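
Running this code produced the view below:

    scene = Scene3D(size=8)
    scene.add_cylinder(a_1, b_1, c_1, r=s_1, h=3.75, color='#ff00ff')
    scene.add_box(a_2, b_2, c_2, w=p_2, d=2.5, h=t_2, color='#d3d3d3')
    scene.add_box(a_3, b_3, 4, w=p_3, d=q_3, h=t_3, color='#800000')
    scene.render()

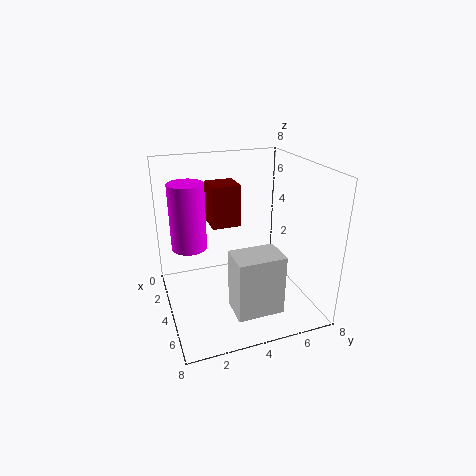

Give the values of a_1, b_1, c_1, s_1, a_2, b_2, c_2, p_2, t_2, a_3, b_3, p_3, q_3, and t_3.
a_1 = 2.75, b_1 = 1.5, c_1 = 3.25, s_1 = 1, a_2 = 5.25, b_2 = 3, c_2 = 0.75, p_2 = 1.75, t_2 = 3.25, a_3 = 0.75, b_3 = 3, p_3 = 1.75, q_3 = 1.75, t_3 = 2.5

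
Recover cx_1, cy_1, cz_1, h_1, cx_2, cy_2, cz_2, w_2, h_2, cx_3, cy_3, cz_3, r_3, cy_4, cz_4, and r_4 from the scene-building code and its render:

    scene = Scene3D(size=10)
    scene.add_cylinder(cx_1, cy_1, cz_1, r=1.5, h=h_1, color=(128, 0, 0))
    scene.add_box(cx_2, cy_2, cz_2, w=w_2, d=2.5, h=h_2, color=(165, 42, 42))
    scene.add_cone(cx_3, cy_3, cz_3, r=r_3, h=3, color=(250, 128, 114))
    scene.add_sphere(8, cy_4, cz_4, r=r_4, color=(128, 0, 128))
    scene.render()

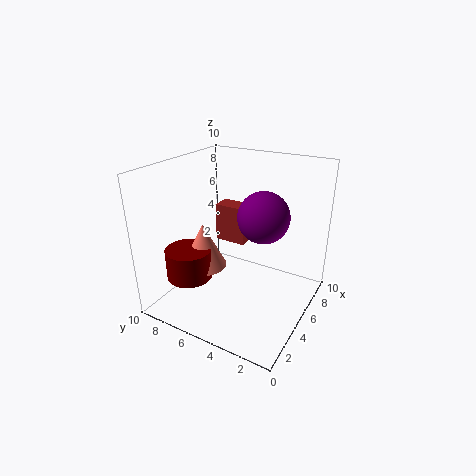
cx_1 = 2, cy_1 = 7, cz_1 = 3, h_1 = 2, cx_2 = 7.5, cy_2 = 6, cz_2 = 3, w_2 = 1.5, h_2 = 3, cx_3 = 3, cy_3 = 6.5, cz_3 = 3.5, r_3 = 1.5, cy_4 = 4.5, cz_4 = 5.5, r_4 = 2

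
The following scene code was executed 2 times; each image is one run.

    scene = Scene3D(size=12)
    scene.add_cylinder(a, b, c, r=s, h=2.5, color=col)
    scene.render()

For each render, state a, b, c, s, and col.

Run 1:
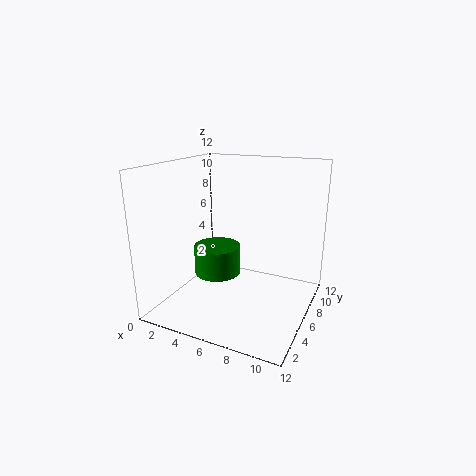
a = 4, b = 6, c = 2.5, s = 2, col = 'green'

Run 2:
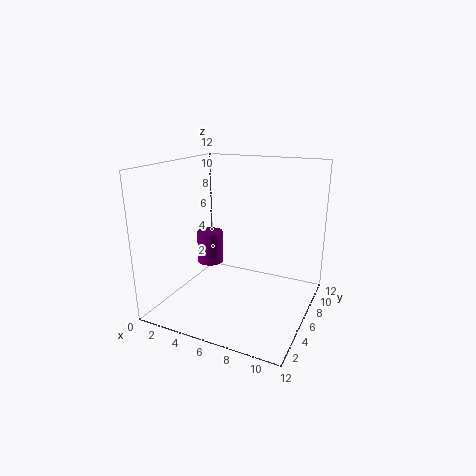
a = 4.5, b = 4, c = 4.5, s = 1, col = 'purple'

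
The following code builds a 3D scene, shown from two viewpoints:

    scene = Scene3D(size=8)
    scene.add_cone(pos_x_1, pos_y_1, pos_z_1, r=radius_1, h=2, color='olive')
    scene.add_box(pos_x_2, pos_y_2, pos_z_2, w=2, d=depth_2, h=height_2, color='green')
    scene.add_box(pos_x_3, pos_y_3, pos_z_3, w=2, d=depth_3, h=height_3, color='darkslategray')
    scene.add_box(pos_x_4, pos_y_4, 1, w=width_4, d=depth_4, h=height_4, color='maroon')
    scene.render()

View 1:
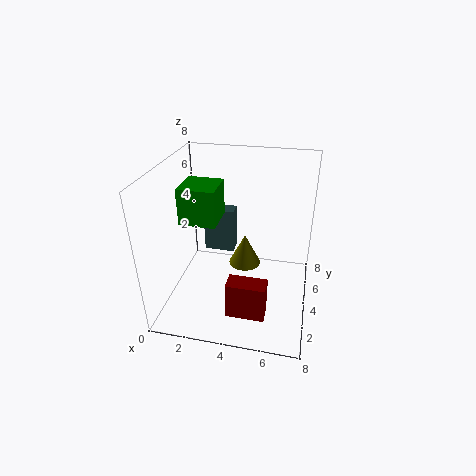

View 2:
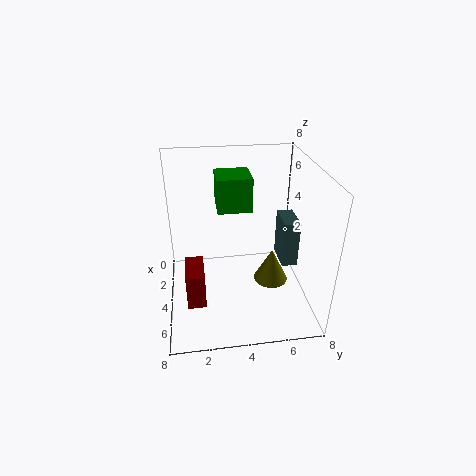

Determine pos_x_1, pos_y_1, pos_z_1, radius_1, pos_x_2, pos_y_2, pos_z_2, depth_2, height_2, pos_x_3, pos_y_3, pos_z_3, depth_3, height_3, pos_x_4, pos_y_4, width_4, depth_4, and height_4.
pos_x_1 = 4, pos_y_1 = 6, pos_z_1 = 1, radius_1 = 1, pos_x_2 = 1, pos_y_2 = 3, pos_z_2 = 5, depth_2 = 2, height_2 = 2, pos_x_3 = 1, pos_y_3 = 7, pos_z_3 = 1, depth_3 = 1, height_3 = 3, pos_x_4 = 4, pos_y_4 = 1, width_4 = 2, depth_4 = 1, height_4 = 2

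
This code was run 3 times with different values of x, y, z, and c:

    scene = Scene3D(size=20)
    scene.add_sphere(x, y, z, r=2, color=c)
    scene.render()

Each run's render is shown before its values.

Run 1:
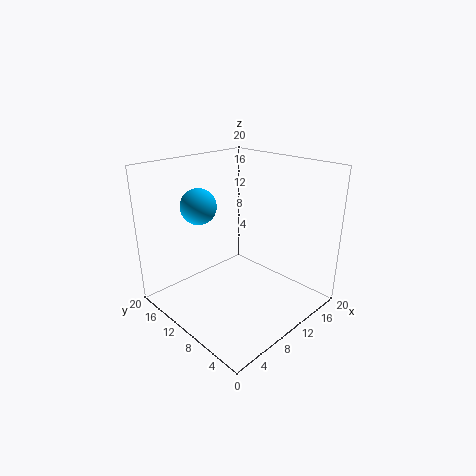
x = 2; y = 8; z = 17; c = 'deepskyblue'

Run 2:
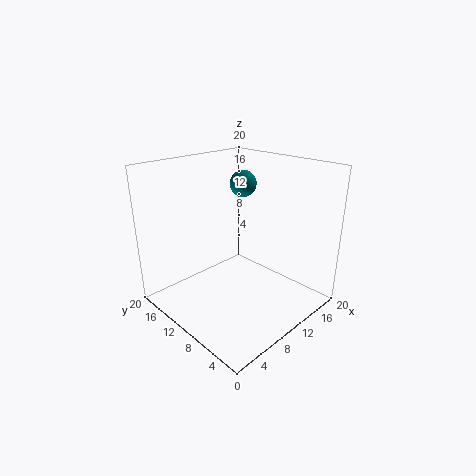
x = 15; y = 14; z = 16; c = 'teal'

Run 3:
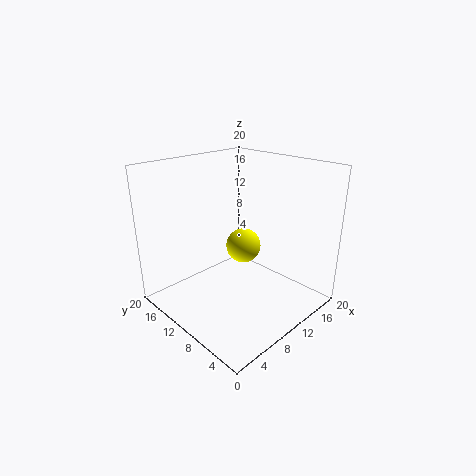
x = 6; y = 5; z = 12; c = 'yellow'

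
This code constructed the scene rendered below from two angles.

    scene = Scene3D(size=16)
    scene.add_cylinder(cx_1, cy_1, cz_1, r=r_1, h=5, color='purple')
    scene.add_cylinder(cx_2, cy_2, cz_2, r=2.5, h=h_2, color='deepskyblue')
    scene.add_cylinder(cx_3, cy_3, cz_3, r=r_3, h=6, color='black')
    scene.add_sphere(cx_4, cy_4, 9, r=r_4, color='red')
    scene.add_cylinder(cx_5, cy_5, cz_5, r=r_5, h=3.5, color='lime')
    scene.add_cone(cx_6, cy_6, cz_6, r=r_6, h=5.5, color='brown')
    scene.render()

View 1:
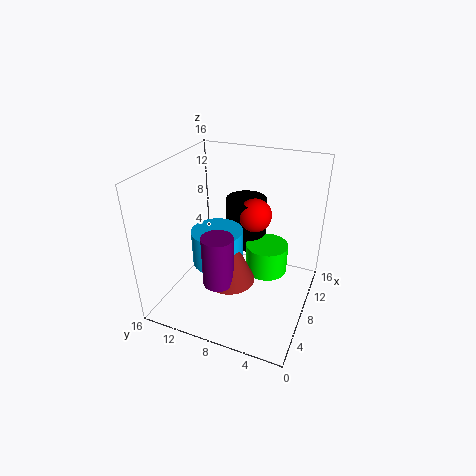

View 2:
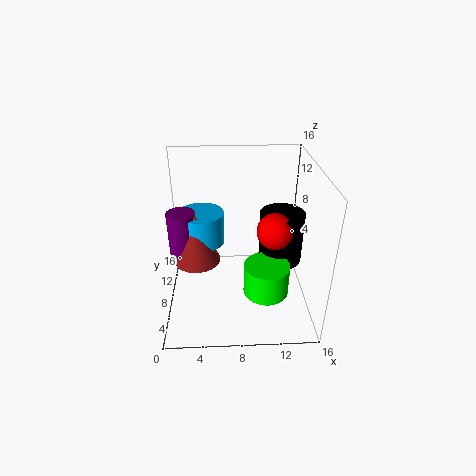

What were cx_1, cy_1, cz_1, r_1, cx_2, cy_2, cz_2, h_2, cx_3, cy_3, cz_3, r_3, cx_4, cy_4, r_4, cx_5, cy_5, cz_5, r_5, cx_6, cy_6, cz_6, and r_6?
cx_1 = 2
cy_1 = 7.5
cz_1 = 6.5
r_1 = 1.5
cx_2 = 4
cy_2 = 8.5
cz_2 = 7.5
h_2 = 3.5
cx_3 = 13
cy_3 = 9
cz_3 = 4.5
r_3 = 2.5
cx_4 = 12
cy_4 = 7.5
r_4 = 2
cx_5 = 11
cy_5 = 5.5
cz_5 = 2.5
r_5 = 2.5
cx_6 = 3.5
cy_6 = 7
cz_6 = 6
r_6 = 2.5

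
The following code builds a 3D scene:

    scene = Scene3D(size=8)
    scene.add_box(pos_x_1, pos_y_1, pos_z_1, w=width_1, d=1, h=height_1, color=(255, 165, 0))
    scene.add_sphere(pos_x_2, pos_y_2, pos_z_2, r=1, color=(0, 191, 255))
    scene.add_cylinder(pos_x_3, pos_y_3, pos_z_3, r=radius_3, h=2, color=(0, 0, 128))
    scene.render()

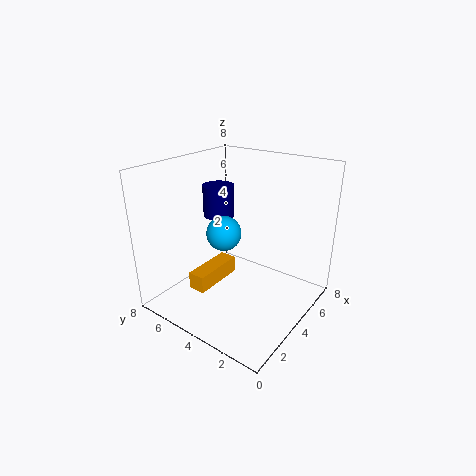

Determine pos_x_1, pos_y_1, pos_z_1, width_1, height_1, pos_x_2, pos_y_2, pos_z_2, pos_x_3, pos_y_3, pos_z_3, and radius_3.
pos_x_1 = 2
pos_y_1 = 5
pos_z_1 = 1
width_1 = 3
height_1 = 1
pos_x_2 = 4
pos_y_2 = 5
pos_z_2 = 4
pos_x_3 = 6
pos_y_3 = 7
pos_z_3 = 4
radius_3 = 1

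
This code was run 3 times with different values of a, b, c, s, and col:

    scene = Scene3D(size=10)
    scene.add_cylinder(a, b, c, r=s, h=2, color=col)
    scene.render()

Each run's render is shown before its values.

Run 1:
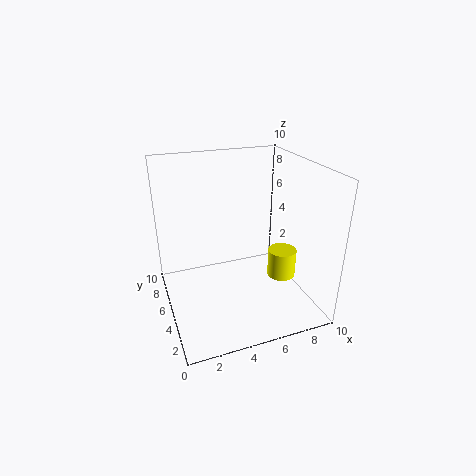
a = 8; b = 4; c = 2; s = 1; col = 'yellow'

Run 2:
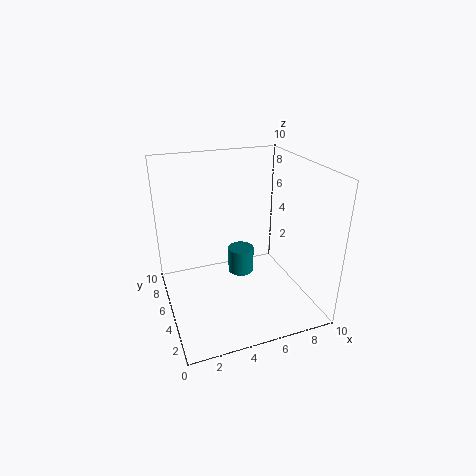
a = 6; b = 7; c = 1; s = 1; col = 'teal'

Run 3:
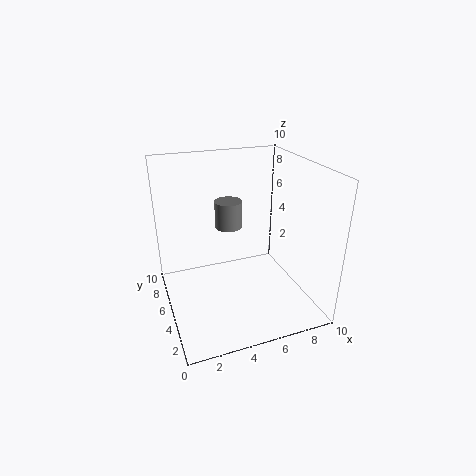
a = 5; b = 7; c = 5; s = 1; col = 'gray'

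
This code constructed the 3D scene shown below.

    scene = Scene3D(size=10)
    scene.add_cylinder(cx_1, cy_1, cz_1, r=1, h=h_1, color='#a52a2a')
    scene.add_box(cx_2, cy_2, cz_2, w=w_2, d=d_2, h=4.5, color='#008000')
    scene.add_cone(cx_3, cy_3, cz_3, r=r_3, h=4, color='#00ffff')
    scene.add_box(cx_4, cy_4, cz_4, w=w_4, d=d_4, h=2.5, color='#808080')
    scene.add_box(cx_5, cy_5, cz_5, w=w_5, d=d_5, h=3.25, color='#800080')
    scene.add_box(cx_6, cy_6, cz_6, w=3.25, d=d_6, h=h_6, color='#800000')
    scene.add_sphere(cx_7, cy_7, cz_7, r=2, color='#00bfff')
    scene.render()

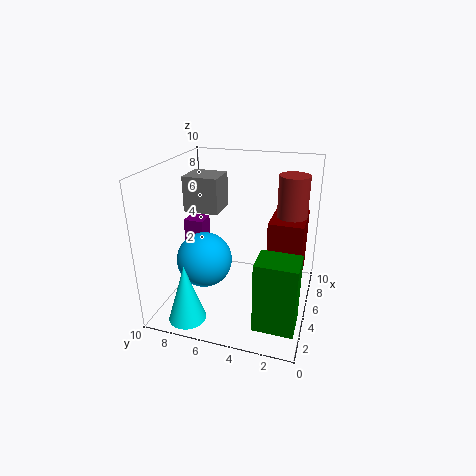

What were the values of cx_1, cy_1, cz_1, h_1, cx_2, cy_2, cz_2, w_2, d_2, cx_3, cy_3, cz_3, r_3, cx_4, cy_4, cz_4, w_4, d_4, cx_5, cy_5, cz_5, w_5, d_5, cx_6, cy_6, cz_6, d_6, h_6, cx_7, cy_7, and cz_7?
cx_1 = 5.75, cy_1 = 1.5, cz_1 = 5, h_1 = 4.5, cx_2 = 0.5, cy_2 = 0.25, cz_2 = 1.25, w_2 = 2, d_2 = 2.5, cx_3 = 1.5, cy_3 = 7.5, cz_3 = 0.25, r_3 = 1.25, cx_4 = 5, cy_4 = 6.5, cz_4 = 6.5, w_4 = 2.25, d_4 = 2.5, cx_5 = 6.25, cy_5 = 8.25, cz_5 = 2, w_5 = 1.5, d_5 = 1.5, cx_6 = 4, cy_6 = 0.5, cz_6 = 2.5, d_6 = 2.25, h_6 = 4.25, cx_7 = 4.75, cy_7 = 7.5, cz_7 = 3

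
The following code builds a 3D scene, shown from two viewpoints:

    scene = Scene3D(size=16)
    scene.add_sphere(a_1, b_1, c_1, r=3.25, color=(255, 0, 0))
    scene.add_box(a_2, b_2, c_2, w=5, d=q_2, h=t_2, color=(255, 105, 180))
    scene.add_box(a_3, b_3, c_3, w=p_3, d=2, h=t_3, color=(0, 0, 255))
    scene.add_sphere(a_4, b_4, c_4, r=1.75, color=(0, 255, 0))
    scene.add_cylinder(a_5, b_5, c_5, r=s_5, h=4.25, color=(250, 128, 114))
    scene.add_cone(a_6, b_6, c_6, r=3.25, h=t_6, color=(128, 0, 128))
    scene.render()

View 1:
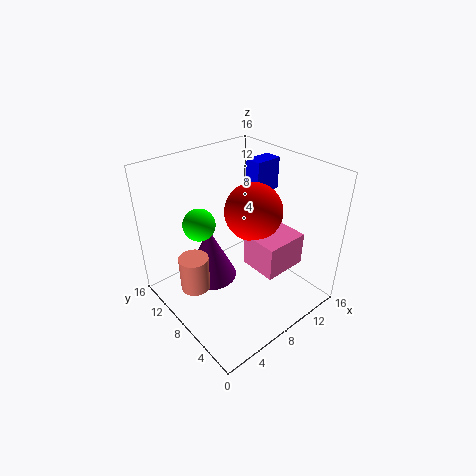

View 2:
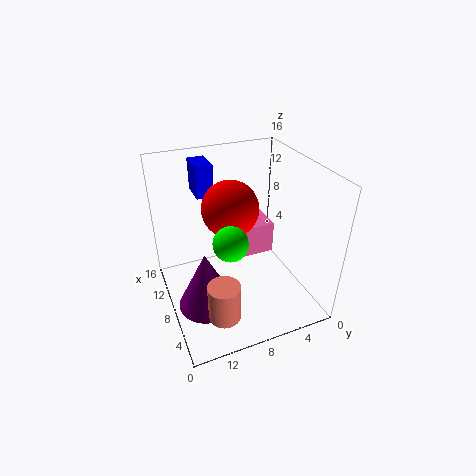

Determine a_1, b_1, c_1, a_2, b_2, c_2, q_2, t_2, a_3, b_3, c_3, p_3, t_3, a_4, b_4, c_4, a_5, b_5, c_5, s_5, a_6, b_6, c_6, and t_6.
a_1 = 10.25, b_1 = 8, c_1 = 10.5, a_2 = 8.5, b_2 = 3.25, c_2 = 4.75, q_2 = 4.25, t_2 = 3.75, a_3 = 12, b_3 = 9.25, c_3 = 11.5, p_3 = 3.25, t_3 = 3.75, a_4 = 4.5, b_4 = 10.25, c_4 = 10, a_5 = 4, b_5 = 11.25, c_5 = 1, s_5 = 1.75, a_6 = 7, b_6 = 12.25, c_6 = 0.75, t_6 = 6.75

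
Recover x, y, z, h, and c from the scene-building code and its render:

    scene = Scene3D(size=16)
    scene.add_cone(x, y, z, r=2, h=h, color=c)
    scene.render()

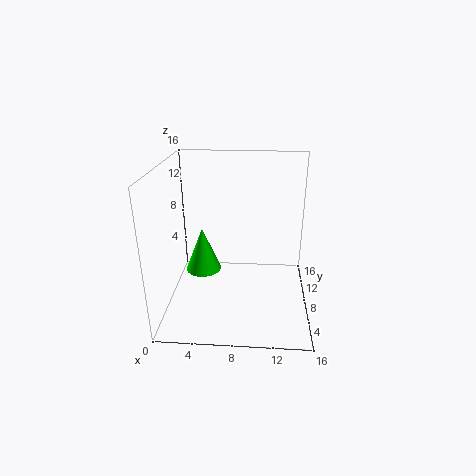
x = 4, y = 8, z = 4, h = 5, c = 'lime'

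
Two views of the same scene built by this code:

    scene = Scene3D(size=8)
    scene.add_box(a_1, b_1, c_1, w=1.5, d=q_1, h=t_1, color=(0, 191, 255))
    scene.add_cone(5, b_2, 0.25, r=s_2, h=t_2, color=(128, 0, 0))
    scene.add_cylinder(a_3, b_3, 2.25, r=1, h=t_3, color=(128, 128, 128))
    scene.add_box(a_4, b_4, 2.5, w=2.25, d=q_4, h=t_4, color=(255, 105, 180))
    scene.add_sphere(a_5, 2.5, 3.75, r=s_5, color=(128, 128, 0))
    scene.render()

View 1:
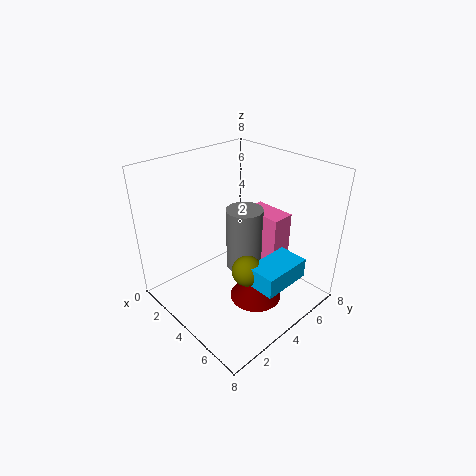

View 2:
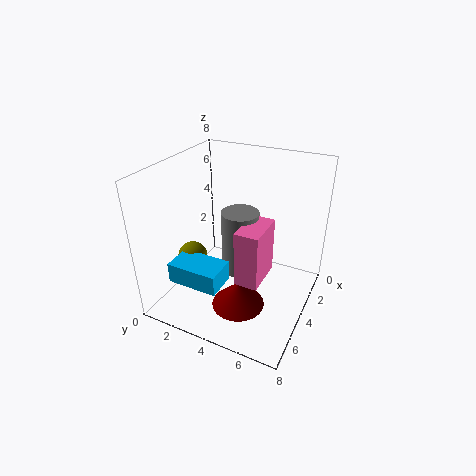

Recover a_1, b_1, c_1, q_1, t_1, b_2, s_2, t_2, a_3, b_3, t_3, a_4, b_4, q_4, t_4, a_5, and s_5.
a_1 = 6.5; b_1 = 2.25; c_1 = 3.25; q_1 = 2.5; t_1 = 1; b_2 = 4.5; s_2 = 1.5; t_2 = 1.5; a_3 = 4.25; b_3 = 4.25; t_3 = 3.5; a_4 = 3.75; b_4 = 4.75; q_4 = 1.25; t_4 = 3; a_5 = 6.25; s_5 = 0.75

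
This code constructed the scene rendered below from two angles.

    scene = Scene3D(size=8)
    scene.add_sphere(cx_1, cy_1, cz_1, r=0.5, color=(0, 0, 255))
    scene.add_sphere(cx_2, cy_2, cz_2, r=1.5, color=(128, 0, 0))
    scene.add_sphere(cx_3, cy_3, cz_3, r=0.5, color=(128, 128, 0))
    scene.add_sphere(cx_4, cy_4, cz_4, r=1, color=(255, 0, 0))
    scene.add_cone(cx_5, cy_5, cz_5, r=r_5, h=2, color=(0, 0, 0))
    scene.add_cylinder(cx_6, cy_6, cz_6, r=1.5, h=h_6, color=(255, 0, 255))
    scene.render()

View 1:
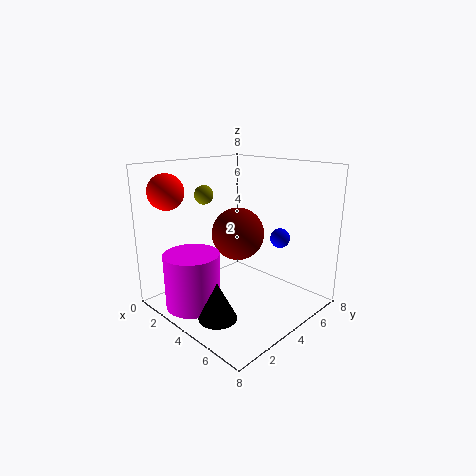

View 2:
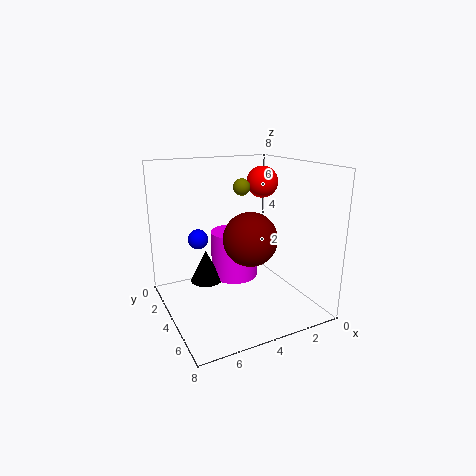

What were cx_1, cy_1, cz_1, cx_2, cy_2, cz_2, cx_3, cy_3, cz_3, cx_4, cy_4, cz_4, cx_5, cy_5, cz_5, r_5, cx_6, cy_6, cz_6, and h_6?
cx_1 = 6.5, cy_1 = 4.5, cz_1 = 4.5, cx_2 = 3.5, cy_2 = 4.5, cz_2 = 4, cx_3 = 3, cy_3 = 2.5, cz_3 = 6.5, cx_4 = 1, cy_4 = 1.5, cz_4 = 6.5, cx_5 = 5, cy_5 = 1.5, cz_5 = 0.5, r_5 = 1, cx_6 = 3, cy_6 = 1.5, cz_6 = 0.5, h_6 = 3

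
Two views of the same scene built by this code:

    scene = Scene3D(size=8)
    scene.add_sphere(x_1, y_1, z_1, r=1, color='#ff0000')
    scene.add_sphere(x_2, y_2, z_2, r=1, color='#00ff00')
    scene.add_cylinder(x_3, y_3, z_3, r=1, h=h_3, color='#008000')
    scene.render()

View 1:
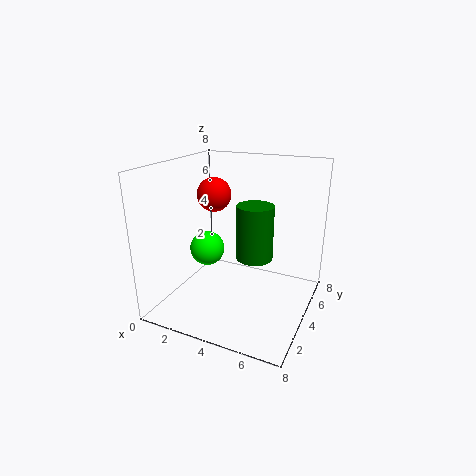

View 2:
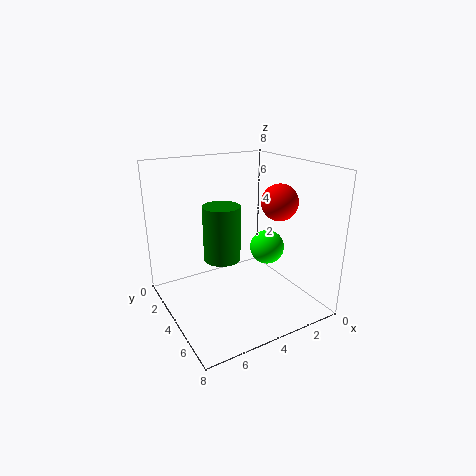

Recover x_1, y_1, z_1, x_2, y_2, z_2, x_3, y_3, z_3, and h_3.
x_1 = 2
y_1 = 5
z_1 = 6
x_2 = 2
y_2 = 4
z_2 = 3
x_3 = 5
y_3 = 4
z_3 = 3
h_3 = 3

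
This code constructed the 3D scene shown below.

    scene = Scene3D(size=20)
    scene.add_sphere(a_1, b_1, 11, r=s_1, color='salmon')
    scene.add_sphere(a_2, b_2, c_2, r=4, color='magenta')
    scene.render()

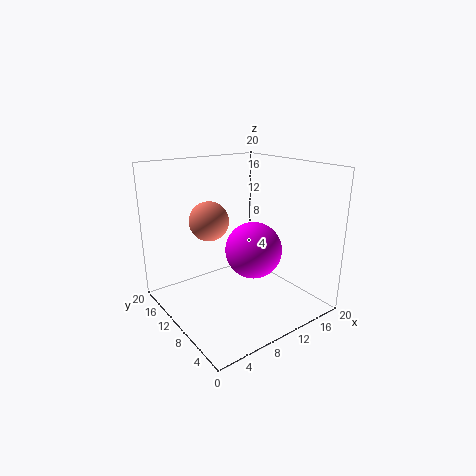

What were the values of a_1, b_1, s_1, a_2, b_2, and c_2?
a_1 = 9
b_1 = 16
s_1 = 3
a_2 = 12
b_2 = 9
c_2 = 8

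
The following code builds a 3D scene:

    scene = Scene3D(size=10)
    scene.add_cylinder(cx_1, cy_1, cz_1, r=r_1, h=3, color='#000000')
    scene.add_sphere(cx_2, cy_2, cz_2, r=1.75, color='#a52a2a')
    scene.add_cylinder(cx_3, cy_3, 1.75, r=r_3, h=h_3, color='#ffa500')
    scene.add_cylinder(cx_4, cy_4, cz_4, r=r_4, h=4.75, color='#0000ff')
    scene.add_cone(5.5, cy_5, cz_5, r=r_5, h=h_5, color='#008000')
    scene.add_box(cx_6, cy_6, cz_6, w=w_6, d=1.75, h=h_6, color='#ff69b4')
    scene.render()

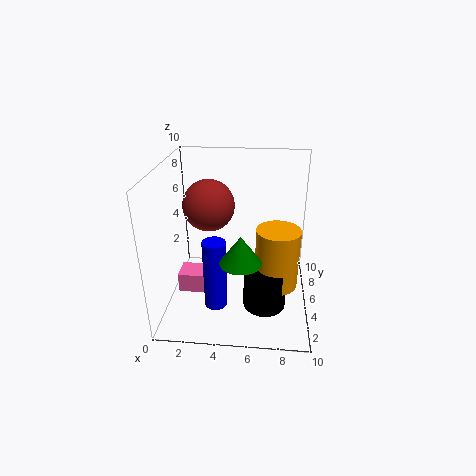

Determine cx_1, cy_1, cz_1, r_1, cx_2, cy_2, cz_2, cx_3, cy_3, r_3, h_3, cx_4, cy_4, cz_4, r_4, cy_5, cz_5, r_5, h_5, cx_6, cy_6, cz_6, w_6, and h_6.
cx_1 = 7, cy_1 = 4, cz_1 = 0.25, r_1 = 1.5, cx_2 = 3, cy_2 = 5.25, cz_2 = 7.25, cx_3 = 7.75, cy_3 = 4.5, r_3 = 1.5, h_3 = 4.25, cx_4 = 3.75, cy_4 = 2.5, cz_4 = 1.25, r_4 = 0.75, cy_5 = 1.5, cz_5 = 5.25, r_5 = 1.25, h_5 = 1.75, cx_6 = 0.5, cy_6 = 4.75, cz_6 = 0.25, w_6 = 3, h_6 = 1.5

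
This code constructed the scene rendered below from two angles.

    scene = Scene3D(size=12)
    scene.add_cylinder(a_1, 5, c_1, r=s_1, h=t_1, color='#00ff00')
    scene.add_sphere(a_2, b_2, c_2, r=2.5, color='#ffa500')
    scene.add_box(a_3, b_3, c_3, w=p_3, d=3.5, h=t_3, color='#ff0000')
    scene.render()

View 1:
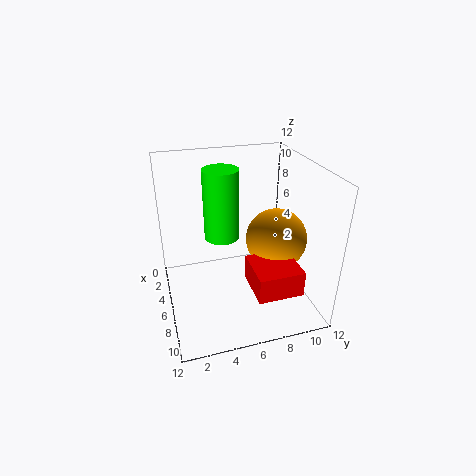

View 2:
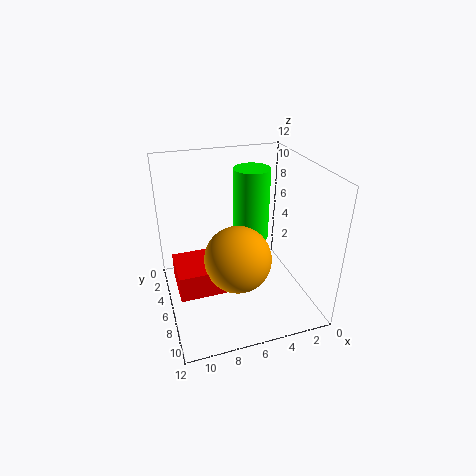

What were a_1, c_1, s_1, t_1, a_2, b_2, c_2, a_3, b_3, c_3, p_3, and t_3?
a_1 = 4.5
c_1 = 5.5
s_1 = 1.5
t_1 = 6
a_2 = 7
b_2 = 9
c_2 = 6
a_3 = 8
b_3 = 6
c_3 = 3.5
p_3 = 3.5
t_3 = 2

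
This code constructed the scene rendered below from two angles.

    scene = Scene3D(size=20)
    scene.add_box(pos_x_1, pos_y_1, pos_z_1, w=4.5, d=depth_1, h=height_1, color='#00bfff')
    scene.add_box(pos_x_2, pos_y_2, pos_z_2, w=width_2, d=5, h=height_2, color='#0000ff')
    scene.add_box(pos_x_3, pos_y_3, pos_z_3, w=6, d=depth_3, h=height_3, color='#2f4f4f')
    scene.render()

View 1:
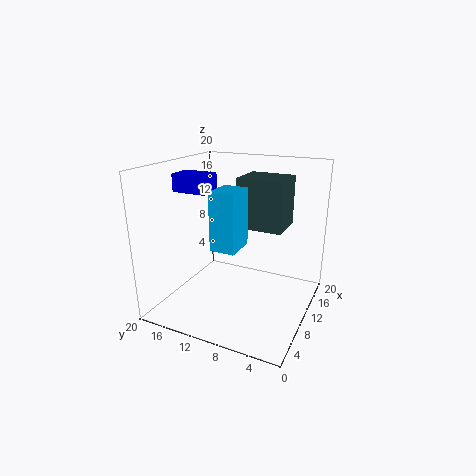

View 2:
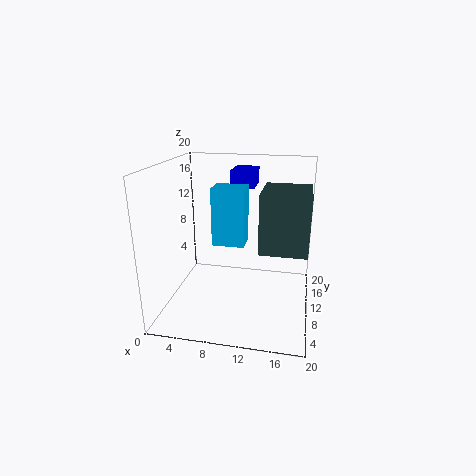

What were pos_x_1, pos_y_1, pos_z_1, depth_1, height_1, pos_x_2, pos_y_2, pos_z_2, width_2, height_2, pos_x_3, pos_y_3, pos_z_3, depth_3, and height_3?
pos_x_1 = 6.5
pos_y_1 = 9
pos_z_1 = 9
depth_1 = 3.5
height_1 = 8
pos_x_2 = 8
pos_y_2 = 14
pos_z_2 = 16
width_2 = 3.5
height_2 = 2.5
pos_x_3 = 13.5
pos_y_3 = 5
pos_z_3 = 10
depth_3 = 7
height_3 = 7.5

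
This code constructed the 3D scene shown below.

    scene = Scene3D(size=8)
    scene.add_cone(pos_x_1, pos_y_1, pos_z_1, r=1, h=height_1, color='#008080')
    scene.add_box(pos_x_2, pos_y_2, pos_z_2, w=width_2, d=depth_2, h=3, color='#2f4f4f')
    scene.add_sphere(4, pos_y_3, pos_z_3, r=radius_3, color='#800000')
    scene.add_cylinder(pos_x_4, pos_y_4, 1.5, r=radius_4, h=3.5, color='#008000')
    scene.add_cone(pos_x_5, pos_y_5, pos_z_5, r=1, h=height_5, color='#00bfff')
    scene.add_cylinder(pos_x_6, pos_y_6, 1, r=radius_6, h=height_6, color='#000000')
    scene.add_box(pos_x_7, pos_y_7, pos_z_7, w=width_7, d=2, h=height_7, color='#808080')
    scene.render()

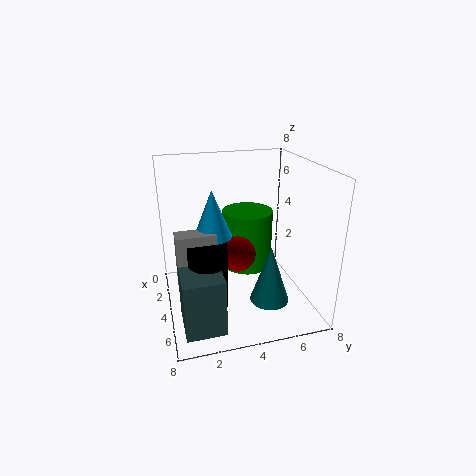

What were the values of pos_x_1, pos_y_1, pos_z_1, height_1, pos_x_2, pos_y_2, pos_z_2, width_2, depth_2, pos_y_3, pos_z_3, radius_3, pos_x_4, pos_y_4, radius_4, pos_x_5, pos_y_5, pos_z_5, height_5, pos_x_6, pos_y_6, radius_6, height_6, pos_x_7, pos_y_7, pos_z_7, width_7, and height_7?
pos_x_1 = 6.5, pos_y_1 = 5, pos_z_1 = 1.5, height_1 = 3, pos_x_2 = 5, pos_y_2 = 0.5, pos_z_2 = 0.5, width_2 = 2.5, depth_2 = 2, pos_y_3 = 4, pos_z_3 = 3, radius_3 = 1, pos_x_4 = 2.5, pos_y_4 = 5, radius_4 = 1.5, pos_x_5 = 4.5, pos_y_5 = 2.5, pos_z_5 = 4.5, height_5 = 2.5, pos_x_6 = 5.5, pos_y_6 = 2, radius_6 = 1, height_6 = 3.5, pos_x_7 = 4.5, pos_y_7 = 0.5, pos_z_7 = 2, width_7 = 1, height_7 = 3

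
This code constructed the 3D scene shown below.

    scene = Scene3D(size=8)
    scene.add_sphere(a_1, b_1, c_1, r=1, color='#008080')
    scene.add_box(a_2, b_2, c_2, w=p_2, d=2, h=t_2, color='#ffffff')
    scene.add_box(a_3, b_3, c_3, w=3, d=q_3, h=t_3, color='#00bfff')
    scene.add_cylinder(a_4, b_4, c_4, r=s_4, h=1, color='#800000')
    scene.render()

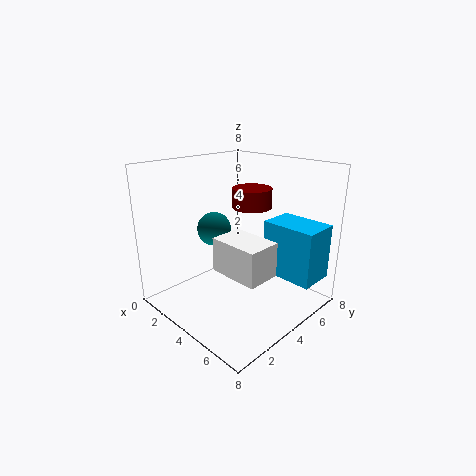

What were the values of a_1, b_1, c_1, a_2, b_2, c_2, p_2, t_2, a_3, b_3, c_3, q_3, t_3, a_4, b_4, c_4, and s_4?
a_1 = 2, b_1 = 4, c_1 = 4, a_2 = 3, b_2 = 3, c_2 = 2, p_2 = 3, t_2 = 2, a_3 = 5, b_3 = 5, c_3 = 2, q_3 = 2, t_3 = 3, a_4 = 5, b_4 = 4, c_4 = 6, s_4 = 1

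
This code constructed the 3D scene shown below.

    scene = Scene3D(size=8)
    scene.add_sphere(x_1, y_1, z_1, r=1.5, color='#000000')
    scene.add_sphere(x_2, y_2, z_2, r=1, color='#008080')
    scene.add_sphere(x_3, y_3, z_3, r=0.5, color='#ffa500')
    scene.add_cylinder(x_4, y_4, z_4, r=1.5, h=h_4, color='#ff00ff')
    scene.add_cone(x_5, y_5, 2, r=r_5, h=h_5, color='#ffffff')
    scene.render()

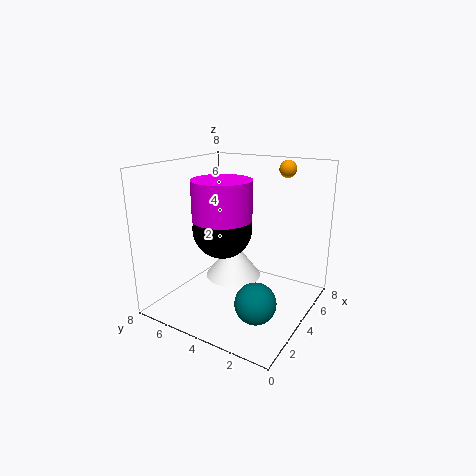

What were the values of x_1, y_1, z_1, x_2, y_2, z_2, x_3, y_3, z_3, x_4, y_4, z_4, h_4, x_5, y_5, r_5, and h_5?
x_1 = 2.5
y_1 = 4
z_1 = 5
x_2 = 1.5
y_2 = 1.5
z_2 = 2
x_3 = 7
y_3 = 2.5
z_3 = 7.5
x_4 = 2.5
y_4 = 4
z_4 = 5.5
h_4 = 2
x_5 = 3.5
y_5 = 4
r_5 = 1.5
h_5 = 2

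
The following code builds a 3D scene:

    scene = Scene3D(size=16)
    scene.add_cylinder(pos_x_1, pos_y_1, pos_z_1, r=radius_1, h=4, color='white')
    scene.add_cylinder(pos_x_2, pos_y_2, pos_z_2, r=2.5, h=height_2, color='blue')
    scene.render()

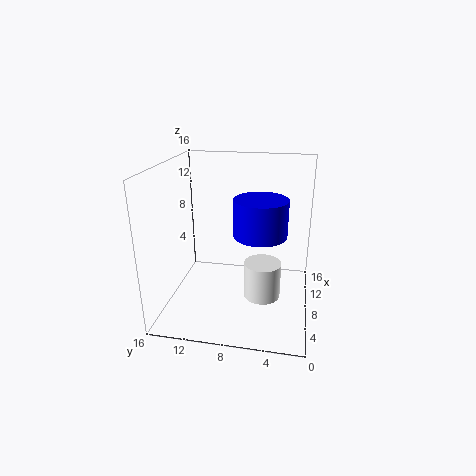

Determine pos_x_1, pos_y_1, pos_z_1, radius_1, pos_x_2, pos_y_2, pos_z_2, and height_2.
pos_x_1 = 6.5; pos_y_1 = 5; pos_z_1 = 2; radius_1 = 2; pos_x_2 = 3.5; pos_y_2 = 5; pos_z_2 = 10.5; height_2 = 3.5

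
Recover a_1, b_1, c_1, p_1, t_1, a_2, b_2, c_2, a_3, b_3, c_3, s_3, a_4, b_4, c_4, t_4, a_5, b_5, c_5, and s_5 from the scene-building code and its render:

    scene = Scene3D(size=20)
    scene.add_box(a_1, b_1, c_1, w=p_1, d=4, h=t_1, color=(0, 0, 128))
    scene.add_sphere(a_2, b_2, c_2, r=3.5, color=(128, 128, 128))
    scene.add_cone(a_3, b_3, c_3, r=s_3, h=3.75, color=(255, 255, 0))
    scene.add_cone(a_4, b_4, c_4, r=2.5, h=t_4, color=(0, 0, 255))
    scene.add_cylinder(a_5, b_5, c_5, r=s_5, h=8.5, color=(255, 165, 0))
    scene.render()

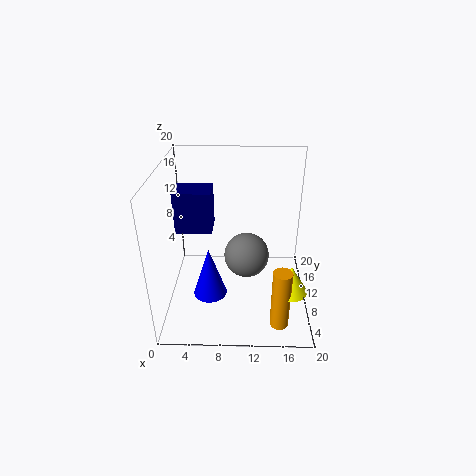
a_1 = 1.5; b_1 = 9.25; c_1 = 11; p_1 = 5; t_1 = 5.75; a_2 = 11.25; b_2 = 14; c_2 = 4.5; a_3 = 17; b_3 = 5; c_3 = 5; s_3 = 2.25; a_4 = 5.75; b_4 = 10; c_4 = 0.25; t_4 = 7.75; a_5 = 15.75; b_5 = 3.75; c_5 = 0.25; s_5 = 1.25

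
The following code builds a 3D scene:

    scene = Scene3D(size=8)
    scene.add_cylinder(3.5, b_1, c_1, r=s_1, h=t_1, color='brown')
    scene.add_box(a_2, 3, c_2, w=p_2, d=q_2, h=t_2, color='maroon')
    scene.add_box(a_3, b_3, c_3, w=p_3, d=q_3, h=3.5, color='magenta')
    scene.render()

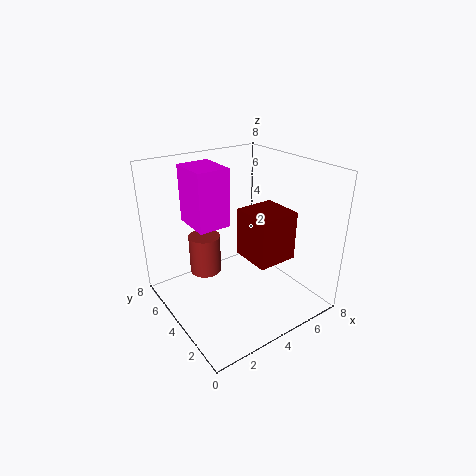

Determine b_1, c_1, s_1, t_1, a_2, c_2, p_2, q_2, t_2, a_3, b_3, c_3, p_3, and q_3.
b_1 = 7; c_1 = 0.5; s_1 = 1; t_1 = 2.5; a_2 = 5; c_2 = 2; p_2 = 2.5; q_2 = 2.5; t_2 = 3; a_3 = 2.5; b_3 = 5.5; c_3 = 4; p_3 = 2; q_3 = 2.5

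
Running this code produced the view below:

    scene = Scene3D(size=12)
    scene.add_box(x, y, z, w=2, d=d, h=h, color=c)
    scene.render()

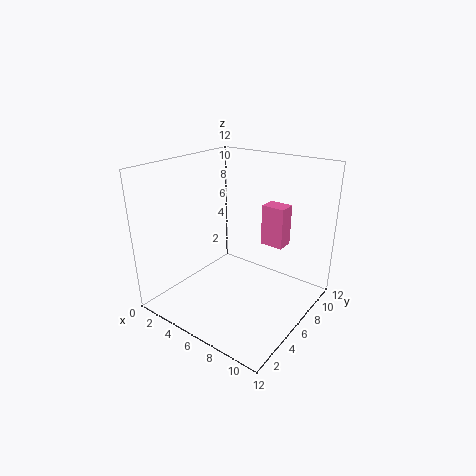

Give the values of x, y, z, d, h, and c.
x = 7, y = 8, z = 5, d = 1.5, h = 3.5, c = 'hotpink'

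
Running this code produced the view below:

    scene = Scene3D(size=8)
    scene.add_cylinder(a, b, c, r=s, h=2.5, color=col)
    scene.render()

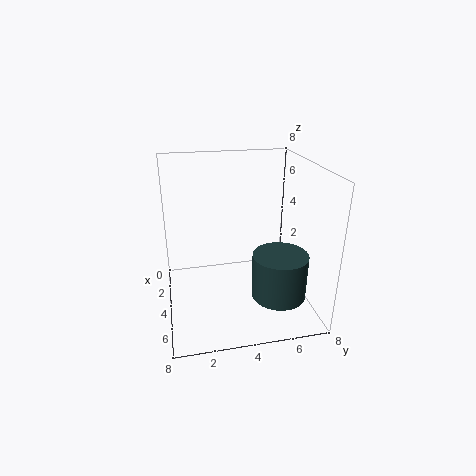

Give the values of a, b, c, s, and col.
a = 5.5
b = 6
c = 1
s = 1.5
col = 'darkslategray'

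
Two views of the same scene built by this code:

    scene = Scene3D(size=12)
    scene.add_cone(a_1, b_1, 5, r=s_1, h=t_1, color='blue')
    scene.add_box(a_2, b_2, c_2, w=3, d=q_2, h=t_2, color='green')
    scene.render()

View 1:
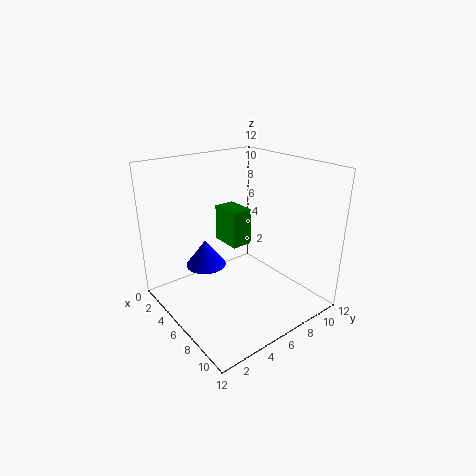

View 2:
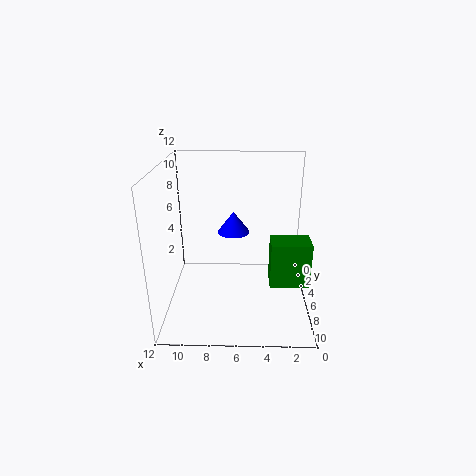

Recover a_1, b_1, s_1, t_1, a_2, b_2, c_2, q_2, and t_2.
a_1 = 6.5
b_1 = 2.5
s_1 = 1.5
t_1 = 2
a_2 = 0.5
b_2 = 7.5
c_2 = 3.5
q_2 = 2
t_2 = 3.5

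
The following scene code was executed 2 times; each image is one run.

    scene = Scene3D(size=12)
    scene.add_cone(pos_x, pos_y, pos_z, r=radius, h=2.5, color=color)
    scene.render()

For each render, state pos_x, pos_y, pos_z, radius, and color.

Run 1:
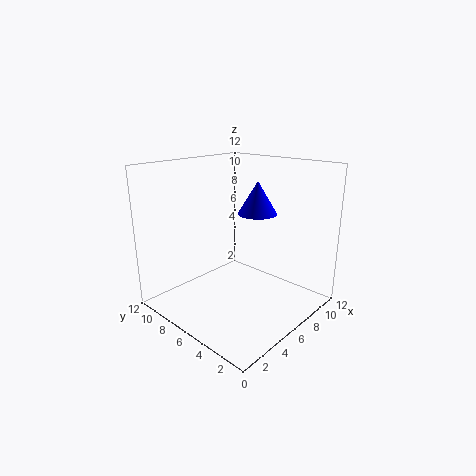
pos_x = 6
pos_y = 4
pos_z = 8.5
radius = 1.5
color = 'blue'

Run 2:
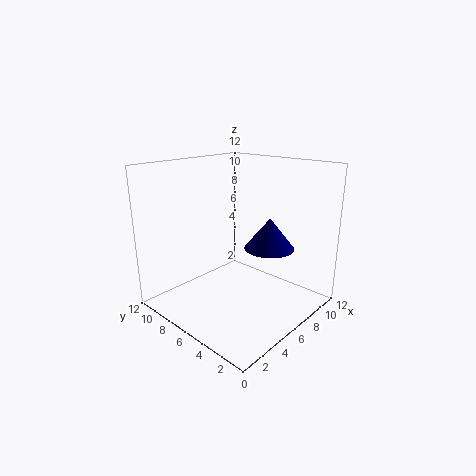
pos_x = 7
pos_y = 3.5
pos_z = 5.5
radius = 2
color = 'navy'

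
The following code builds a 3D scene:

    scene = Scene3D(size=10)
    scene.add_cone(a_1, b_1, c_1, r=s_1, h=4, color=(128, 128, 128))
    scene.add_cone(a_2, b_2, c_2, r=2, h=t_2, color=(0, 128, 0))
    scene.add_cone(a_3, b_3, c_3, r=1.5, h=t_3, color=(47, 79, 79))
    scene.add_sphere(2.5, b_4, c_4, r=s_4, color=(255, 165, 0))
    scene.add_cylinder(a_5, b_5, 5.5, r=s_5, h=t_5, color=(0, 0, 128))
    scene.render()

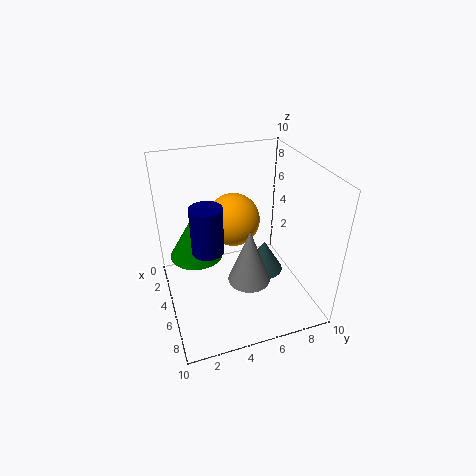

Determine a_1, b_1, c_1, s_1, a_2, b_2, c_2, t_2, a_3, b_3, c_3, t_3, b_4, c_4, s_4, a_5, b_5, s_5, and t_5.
a_1 = 6
b_1 = 5.5
c_1 = 2
s_1 = 1.5
a_2 = 2.5
b_2 = 2.5
c_2 = 2.5
t_2 = 3.5
a_3 = 4
b_3 = 7.5
c_3 = 1
t_3 = 2.5
b_4 = 5.5
c_4 = 5
s_4 = 2
a_5 = 6.5
b_5 = 2.5
s_5 = 1
t_5 = 3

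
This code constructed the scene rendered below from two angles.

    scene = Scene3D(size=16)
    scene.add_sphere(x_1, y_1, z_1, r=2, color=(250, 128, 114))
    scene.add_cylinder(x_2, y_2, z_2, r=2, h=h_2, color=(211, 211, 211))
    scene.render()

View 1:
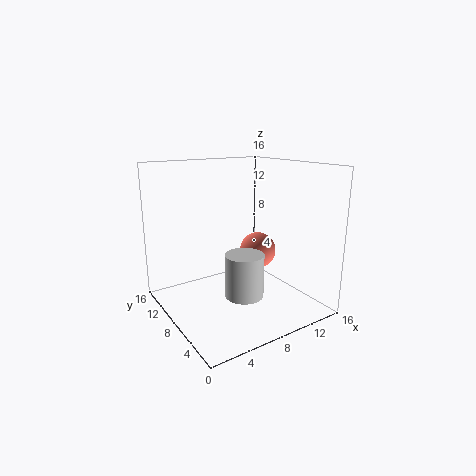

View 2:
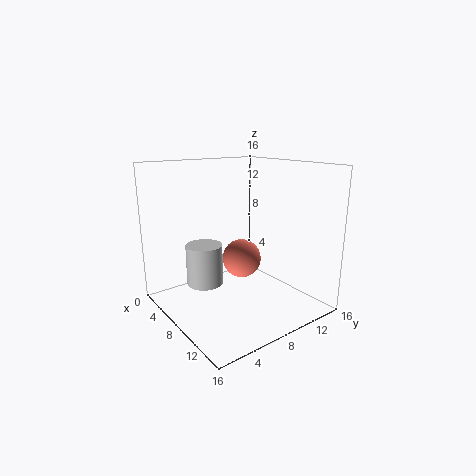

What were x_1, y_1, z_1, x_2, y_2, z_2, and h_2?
x_1 = 10; y_1 = 7; z_1 = 6.5; x_2 = 6.5; y_2 = 4.5; z_2 = 3; h_2 = 4.5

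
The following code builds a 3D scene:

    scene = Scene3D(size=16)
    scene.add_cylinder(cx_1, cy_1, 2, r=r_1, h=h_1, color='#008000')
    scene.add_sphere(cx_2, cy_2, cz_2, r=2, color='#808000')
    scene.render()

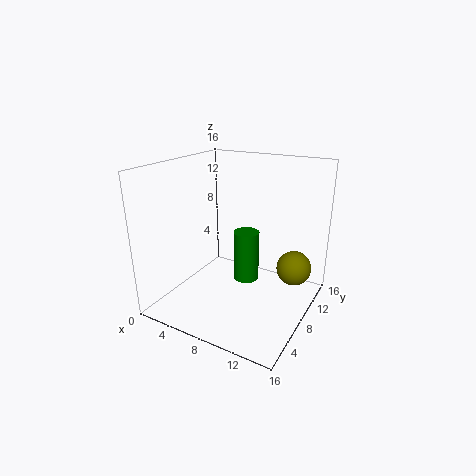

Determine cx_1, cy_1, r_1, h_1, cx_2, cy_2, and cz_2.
cx_1 = 8, cy_1 = 10, r_1 = 1.5, h_1 = 6, cx_2 = 13.5, cy_2 = 11.5, cz_2 = 4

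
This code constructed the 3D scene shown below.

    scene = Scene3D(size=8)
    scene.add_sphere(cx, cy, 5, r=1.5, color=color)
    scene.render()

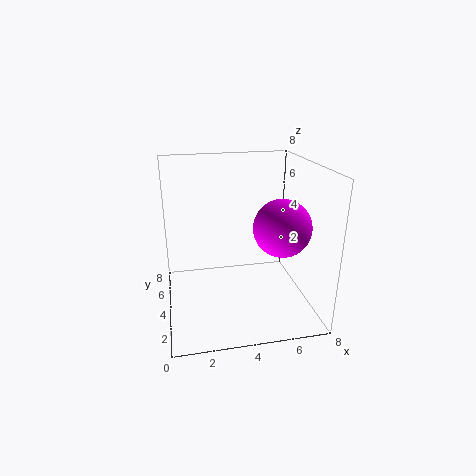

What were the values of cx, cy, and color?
cx = 6
cy = 2.5
color = 'magenta'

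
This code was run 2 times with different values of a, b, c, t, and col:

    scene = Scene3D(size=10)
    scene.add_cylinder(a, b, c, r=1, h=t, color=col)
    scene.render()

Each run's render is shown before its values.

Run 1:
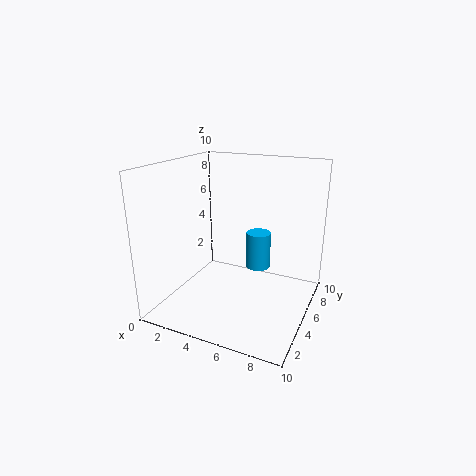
a = 5; b = 9; c = 1; t = 3; col = 'deepskyblue'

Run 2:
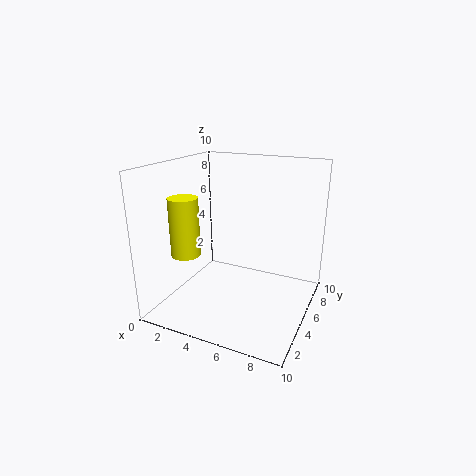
a = 2; b = 3; c = 4; t = 4; col = 'yellow'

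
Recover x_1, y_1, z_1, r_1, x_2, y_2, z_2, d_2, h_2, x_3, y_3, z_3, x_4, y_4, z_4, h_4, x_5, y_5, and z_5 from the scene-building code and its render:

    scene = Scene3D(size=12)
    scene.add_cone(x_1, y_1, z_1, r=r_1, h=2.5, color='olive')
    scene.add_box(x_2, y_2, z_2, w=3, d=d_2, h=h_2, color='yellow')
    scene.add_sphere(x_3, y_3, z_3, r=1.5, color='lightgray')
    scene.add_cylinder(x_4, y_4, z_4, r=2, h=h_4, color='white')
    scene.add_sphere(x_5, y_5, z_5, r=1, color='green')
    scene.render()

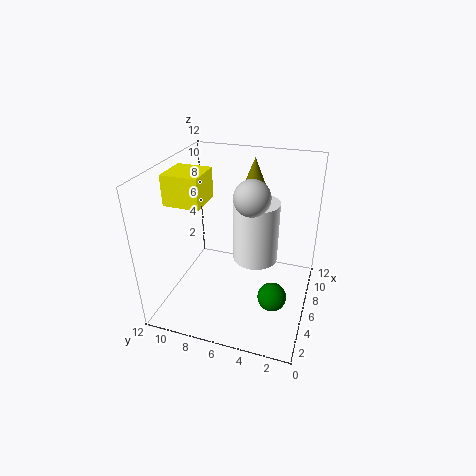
x_1 = 9, y_1 = 5.5, z_1 = 9.5, r_1 = 1, x_2 = 4, y_2 = 8.5, z_2 = 9, d_2 = 3, h_2 = 2.5, x_3 = 6.5, y_3 = 5, z_3 = 9.5, x_4 = 8, y_4 = 5, z_4 = 3, h_4 = 5.5, x_5 = 1.5, y_5 = 2, z_5 = 4.5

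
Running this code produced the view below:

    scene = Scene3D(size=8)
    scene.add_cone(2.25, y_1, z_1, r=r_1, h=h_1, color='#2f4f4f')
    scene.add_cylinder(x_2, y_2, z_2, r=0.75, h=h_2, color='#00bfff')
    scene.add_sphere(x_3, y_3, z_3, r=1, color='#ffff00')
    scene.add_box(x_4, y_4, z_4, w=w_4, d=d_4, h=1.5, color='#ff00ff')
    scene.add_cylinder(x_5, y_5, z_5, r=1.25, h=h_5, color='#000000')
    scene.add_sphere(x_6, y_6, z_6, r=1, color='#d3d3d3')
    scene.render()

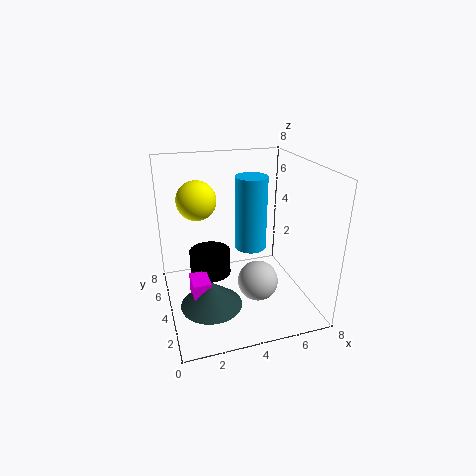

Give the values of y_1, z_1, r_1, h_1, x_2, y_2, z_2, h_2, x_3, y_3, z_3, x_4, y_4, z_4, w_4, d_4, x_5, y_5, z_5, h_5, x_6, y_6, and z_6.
y_1 = 3.5; z_1 = 0.25; r_1 = 1.75; h_1 = 1.5; x_2 = 4; y_2 = 2; z_2 = 4.5; h_2 = 3.5; x_3 = 1.75; y_3 = 3.75; z_3 = 6.5; x_4 = 1.25; y_4 = 3.25; z_4 = 0.25; w_4 = 1; d_4 = 1.5; x_5 = 2.75; y_5 = 5.75; z_5 = 1; h_5 = 1.5; x_6 = 4.25; y_6 = 1.5; z_6 = 2.75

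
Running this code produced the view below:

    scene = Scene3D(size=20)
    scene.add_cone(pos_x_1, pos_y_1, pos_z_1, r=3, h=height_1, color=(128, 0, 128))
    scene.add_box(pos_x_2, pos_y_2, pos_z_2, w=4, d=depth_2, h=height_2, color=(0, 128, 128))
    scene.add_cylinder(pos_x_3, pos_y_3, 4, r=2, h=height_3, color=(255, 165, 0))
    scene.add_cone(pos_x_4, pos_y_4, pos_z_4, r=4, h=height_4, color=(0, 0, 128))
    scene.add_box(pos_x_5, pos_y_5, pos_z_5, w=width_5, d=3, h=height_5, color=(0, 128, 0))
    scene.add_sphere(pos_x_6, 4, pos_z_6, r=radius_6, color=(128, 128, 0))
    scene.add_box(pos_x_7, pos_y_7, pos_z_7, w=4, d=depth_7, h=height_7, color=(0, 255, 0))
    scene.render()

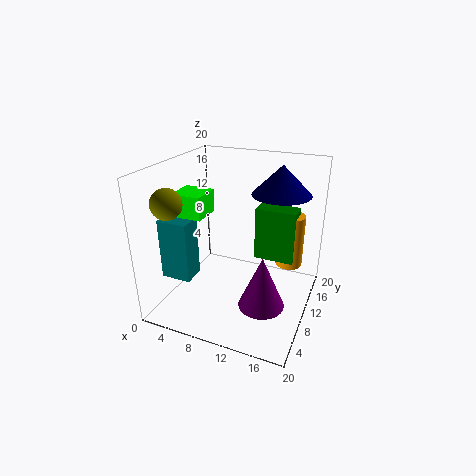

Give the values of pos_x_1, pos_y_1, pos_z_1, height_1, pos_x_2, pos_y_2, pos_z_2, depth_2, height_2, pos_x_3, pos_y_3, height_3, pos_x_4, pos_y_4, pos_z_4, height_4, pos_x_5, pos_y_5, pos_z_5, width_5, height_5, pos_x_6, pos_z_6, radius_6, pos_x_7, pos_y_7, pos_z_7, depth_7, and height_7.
pos_x_1 = 15, pos_y_1 = 6, pos_z_1 = 3, height_1 = 7, pos_x_2 = 2, pos_y_2 = 3, pos_z_2 = 6, depth_2 = 3, height_2 = 8, pos_x_3 = 16, pos_y_3 = 16, height_3 = 8, pos_x_4 = 15, pos_y_4 = 13, pos_z_4 = 16, height_4 = 4, pos_x_5 = 11, pos_y_5 = 14, pos_z_5 = 5, width_5 = 6, height_5 = 8, pos_x_6 = 3, pos_z_6 = 16, radius_6 = 2, pos_x_7 = 3, pos_y_7 = 5, pos_z_7 = 14, depth_7 = 4, height_7 = 3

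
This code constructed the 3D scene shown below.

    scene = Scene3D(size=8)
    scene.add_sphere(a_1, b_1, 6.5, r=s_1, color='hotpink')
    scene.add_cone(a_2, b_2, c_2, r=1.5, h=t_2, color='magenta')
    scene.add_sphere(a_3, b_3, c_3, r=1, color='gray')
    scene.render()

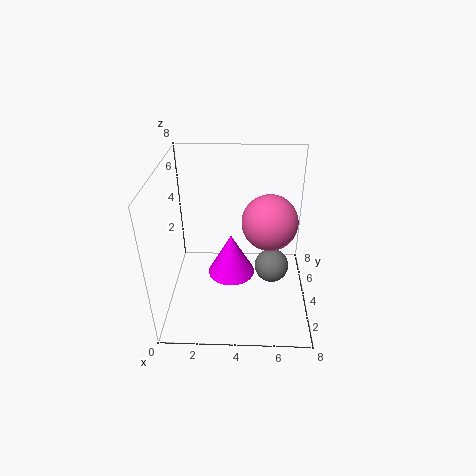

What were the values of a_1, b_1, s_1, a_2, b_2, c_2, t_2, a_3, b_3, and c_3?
a_1 = 5.5, b_1 = 1.5, s_1 = 1.25, a_2 = 3.5, b_2 = 5.75, c_2 = 0.25, t_2 = 2.75, a_3 = 6, b_3 = 4.5, c_3 = 1.75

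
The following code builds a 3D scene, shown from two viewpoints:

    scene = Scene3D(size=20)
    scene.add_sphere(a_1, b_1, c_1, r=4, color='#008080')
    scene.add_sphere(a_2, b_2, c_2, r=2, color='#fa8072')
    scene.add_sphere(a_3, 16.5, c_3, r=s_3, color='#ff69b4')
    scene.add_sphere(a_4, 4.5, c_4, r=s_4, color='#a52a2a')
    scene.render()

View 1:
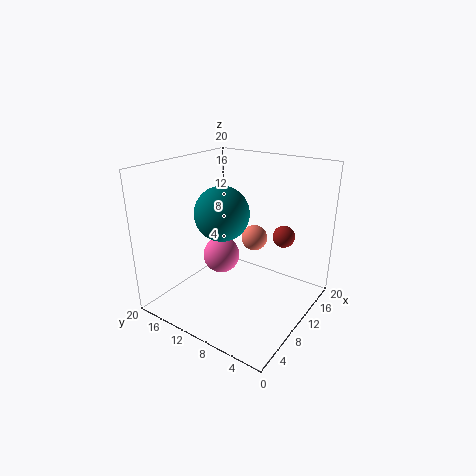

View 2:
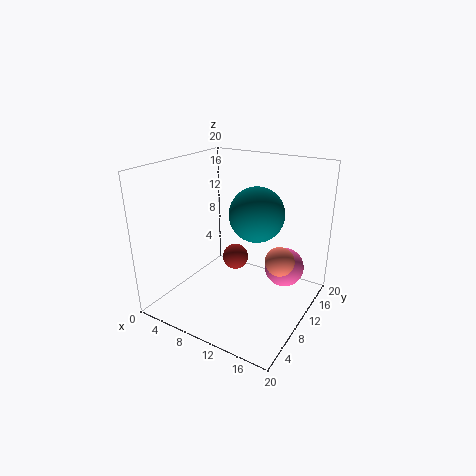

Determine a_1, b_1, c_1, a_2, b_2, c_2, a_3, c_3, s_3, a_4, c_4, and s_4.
a_1 = 11, b_1 = 13.5, c_1 = 12.5, a_2 = 16, b_2 = 11, c_2 = 7.5, a_3 = 14.5, c_3 = 3.5, s_3 = 3, a_4 = 13, c_4 = 10.5, s_4 = 1.5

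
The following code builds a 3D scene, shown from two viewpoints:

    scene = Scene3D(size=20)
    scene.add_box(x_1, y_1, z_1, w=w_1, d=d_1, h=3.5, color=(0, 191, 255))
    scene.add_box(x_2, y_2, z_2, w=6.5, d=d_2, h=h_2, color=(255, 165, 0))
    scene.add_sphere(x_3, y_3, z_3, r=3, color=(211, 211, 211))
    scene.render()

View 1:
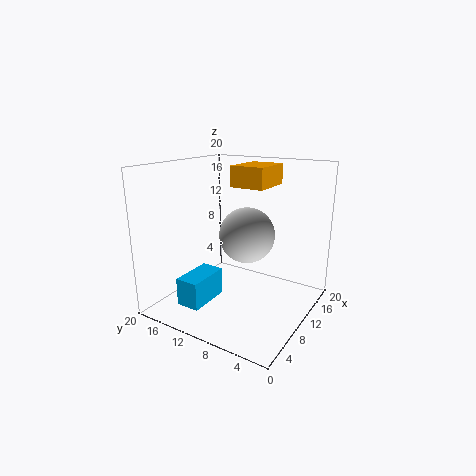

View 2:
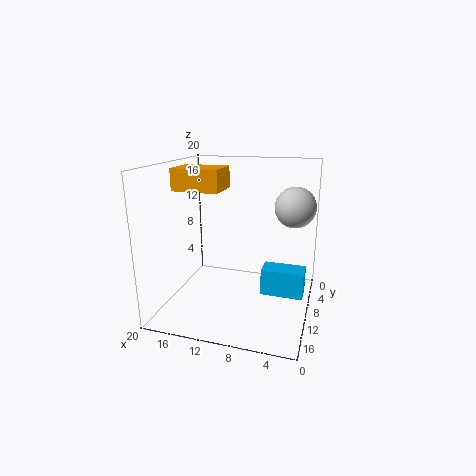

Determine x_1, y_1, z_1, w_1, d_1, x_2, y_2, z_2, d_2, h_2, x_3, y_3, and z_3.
x_1 = 0.5; y_1 = 10; z_1 = 3.5; w_1 = 5.5; d_1 = 3; x_2 = 12; y_2 = 7.5; z_2 = 16.5; d_2 = 5; h_2 = 3; x_3 = 3; y_3 = 4.5; z_3 = 13.5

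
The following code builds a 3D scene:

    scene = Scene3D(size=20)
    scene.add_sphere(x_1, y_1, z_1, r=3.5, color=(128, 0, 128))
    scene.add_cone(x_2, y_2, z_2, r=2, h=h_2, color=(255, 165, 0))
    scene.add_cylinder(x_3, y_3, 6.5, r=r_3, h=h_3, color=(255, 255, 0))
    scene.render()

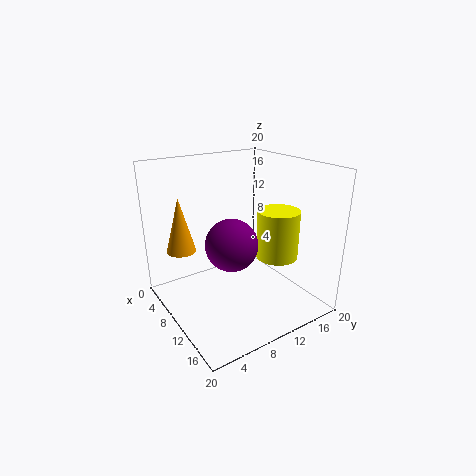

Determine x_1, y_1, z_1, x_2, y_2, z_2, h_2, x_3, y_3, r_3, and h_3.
x_1 = 11.5; y_1 = 8; z_1 = 10; x_2 = 6.5; y_2 = 3; z_2 = 8.5; h_2 = 7.5; x_3 = 12; y_3 = 15.5; r_3 = 3; h_3 = 7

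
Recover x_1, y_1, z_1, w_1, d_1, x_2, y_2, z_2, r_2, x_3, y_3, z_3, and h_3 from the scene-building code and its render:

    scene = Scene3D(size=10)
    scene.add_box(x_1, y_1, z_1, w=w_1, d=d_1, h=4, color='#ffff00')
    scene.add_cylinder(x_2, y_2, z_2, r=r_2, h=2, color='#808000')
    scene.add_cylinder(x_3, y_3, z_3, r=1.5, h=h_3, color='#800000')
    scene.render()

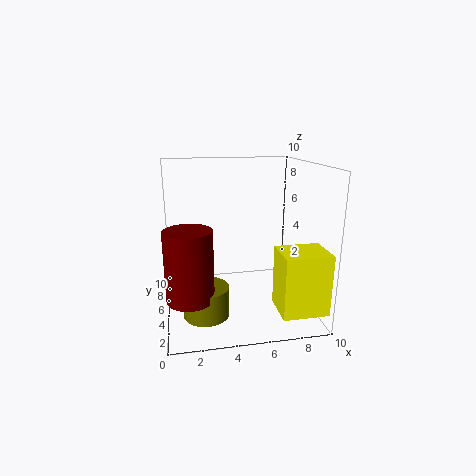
x_1 = 7, y_1 = 0.5, z_1 = 1, w_1 = 3, d_1 = 2.5, x_2 = 2.5, y_2 = 3, z_2 = 0.5, r_2 = 1.5, x_3 = 1.5, y_3 = 2.5, z_3 = 2, h_3 = 4.5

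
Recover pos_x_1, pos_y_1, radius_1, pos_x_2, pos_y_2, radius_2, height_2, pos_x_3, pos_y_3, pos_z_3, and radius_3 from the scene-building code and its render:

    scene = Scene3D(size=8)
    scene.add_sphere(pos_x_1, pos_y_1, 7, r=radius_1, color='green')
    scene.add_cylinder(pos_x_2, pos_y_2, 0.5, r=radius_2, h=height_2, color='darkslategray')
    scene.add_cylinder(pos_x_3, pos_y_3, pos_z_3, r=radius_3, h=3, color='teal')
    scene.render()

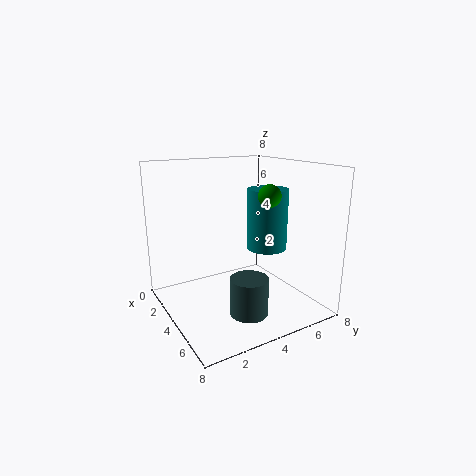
pos_x_1 = 7.5
pos_y_1 = 3.5
radius_1 = 0.5
pos_x_2 = 6
pos_y_2 = 3.5
radius_2 = 1
height_2 = 2
pos_x_3 = 6
pos_y_3 = 4.5
pos_z_3 = 4
radius_3 = 1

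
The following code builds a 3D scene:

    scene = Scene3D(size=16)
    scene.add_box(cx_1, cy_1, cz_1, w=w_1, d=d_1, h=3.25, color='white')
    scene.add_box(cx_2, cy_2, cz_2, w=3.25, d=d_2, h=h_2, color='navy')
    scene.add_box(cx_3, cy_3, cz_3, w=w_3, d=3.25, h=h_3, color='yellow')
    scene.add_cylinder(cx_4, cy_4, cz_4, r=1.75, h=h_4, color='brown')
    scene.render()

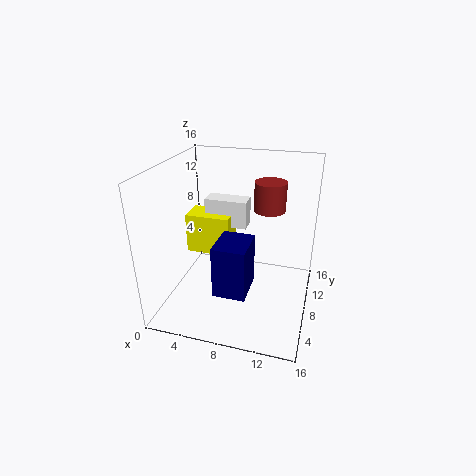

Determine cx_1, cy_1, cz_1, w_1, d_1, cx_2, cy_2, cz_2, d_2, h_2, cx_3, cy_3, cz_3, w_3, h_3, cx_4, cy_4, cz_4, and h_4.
cx_1 = 3.25
cy_1 = 10.25
cz_1 = 8
w_1 = 5
d_1 = 2.25
cx_2 = 7.25
cy_2 = 1.5
cz_2 = 4.75
d_2 = 4
h_2 = 5.25
cx_3 = 1.25
cy_3 = 9
cz_3 = 4.75
w_3 = 5.25
h_3 = 4.75
cx_4 = 11
cy_4 = 10.25
cz_4 = 10.75
h_4 = 3.25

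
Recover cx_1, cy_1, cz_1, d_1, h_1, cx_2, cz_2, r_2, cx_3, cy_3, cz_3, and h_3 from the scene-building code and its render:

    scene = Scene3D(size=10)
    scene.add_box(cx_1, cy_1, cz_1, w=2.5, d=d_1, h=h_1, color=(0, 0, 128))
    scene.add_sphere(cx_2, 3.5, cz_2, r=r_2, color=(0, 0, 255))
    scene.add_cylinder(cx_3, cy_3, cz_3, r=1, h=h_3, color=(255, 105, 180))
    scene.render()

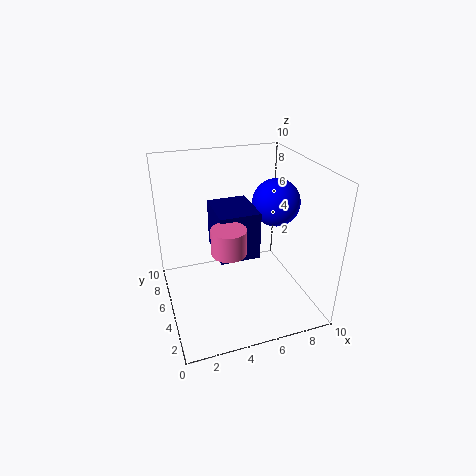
cx_1 = 3, cy_1 = 2.25, cz_1 = 5, d_1 = 3, h_1 = 3, cx_2 = 7, cz_2 = 8, r_2 = 1.5, cx_3 = 3.25, cy_3 = 1.5, cz_3 = 6.25, h_3 = 1.5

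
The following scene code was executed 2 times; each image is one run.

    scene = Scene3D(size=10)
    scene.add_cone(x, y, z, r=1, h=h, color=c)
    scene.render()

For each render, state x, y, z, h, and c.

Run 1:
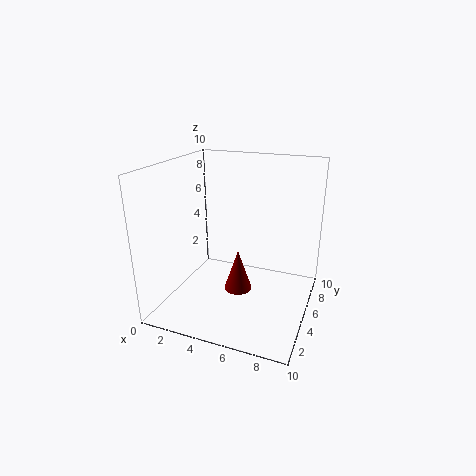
x = 5, y = 5, z = 1, h = 3, c = 'maroon'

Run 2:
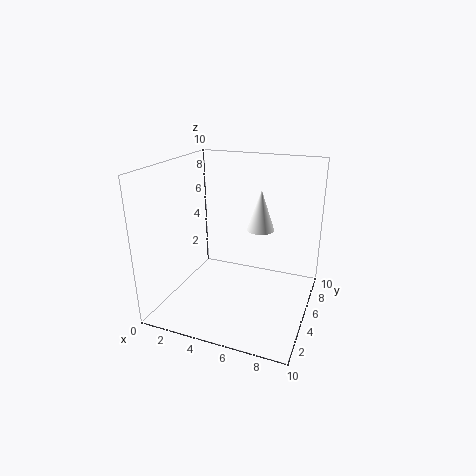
x = 6, y = 7, z = 5, h = 3, c = 'white'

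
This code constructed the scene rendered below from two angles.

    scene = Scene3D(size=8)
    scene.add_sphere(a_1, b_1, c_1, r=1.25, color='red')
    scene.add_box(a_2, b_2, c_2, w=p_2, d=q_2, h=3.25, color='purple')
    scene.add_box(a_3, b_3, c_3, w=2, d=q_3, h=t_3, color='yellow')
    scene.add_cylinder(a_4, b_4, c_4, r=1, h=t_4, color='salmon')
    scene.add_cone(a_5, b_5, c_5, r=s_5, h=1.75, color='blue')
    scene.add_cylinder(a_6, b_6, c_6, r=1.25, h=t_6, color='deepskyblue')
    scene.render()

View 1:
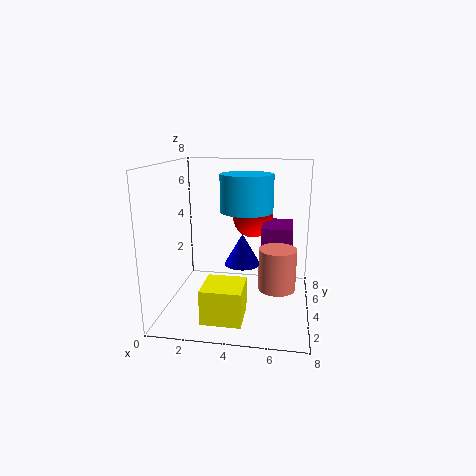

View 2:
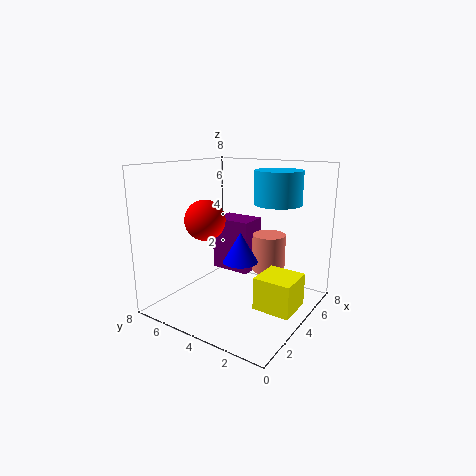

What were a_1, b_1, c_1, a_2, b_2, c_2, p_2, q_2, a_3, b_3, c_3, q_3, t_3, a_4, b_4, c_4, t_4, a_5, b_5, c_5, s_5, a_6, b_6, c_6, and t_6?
a_1 = 4.5, b_1 = 6.75, c_1 = 4.5, a_2 = 5.25, b_2 = 4.25, c_2 = 1.25, p_2 = 1.75, q_2 = 2.5, a_3 = 2.75, b_3 = 0.25, c_3 = 0.75, q_3 = 2, t_3 = 1.75, a_4 = 6.25, b_4 = 3.25, c_4 = 1.5, t_4 = 2.25, a_5 = 4.25, b_5 = 4, c_5 = 2.5, s_5 = 1, a_6 = 4.75, b_6 = 2, c_6 = 6, t_6 = 1.75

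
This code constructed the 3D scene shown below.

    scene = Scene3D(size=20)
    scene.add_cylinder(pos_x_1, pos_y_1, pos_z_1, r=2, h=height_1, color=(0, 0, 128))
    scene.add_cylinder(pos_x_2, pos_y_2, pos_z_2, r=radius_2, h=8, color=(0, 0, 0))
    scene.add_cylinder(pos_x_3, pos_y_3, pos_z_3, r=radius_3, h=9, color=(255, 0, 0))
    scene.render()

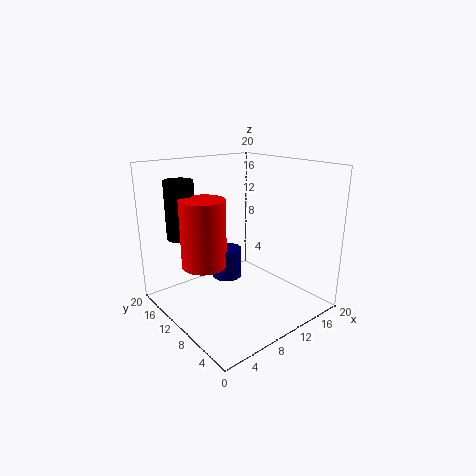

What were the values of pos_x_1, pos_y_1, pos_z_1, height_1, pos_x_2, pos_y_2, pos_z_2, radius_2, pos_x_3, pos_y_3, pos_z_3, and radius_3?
pos_x_1 = 8; pos_y_1 = 10; pos_z_1 = 5; height_1 = 4; pos_x_2 = 4; pos_y_2 = 15; pos_z_2 = 10; radius_2 = 2; pos_x_3 = 5; pos_y_3 = 11; pos_z_3 = 7; radius_3 = 3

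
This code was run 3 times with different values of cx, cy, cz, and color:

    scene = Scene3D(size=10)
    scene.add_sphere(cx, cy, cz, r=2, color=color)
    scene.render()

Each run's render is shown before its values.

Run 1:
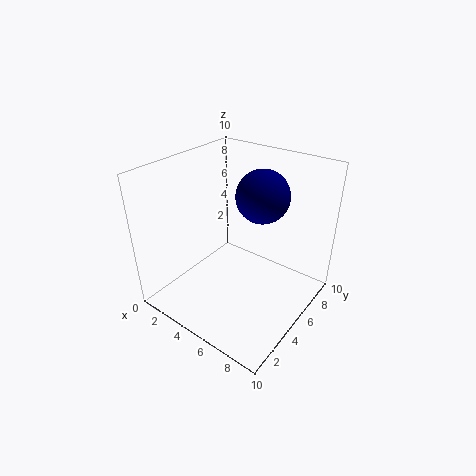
cx = 5; cy = 8; cz = 7; color = 'navy'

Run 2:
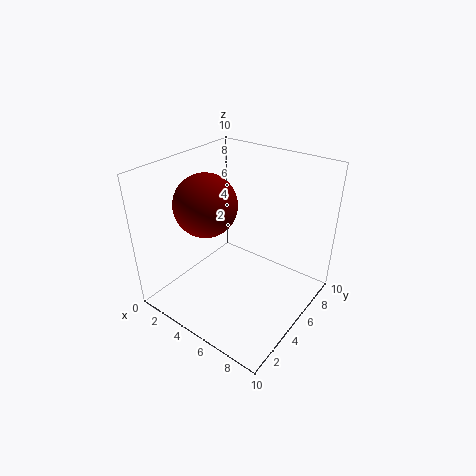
cx = 4; cy = 3; cz = 8; color = 'maroon'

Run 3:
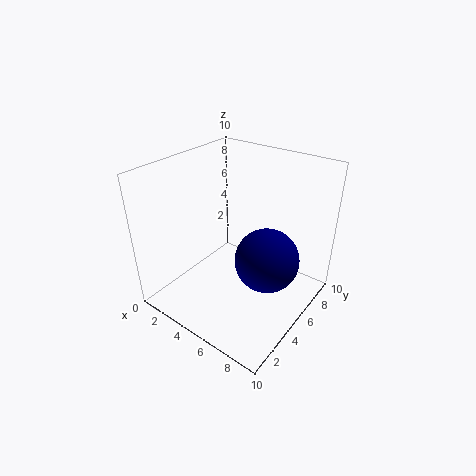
cx = 8; cy = 4; cz = 5; color = 'navy'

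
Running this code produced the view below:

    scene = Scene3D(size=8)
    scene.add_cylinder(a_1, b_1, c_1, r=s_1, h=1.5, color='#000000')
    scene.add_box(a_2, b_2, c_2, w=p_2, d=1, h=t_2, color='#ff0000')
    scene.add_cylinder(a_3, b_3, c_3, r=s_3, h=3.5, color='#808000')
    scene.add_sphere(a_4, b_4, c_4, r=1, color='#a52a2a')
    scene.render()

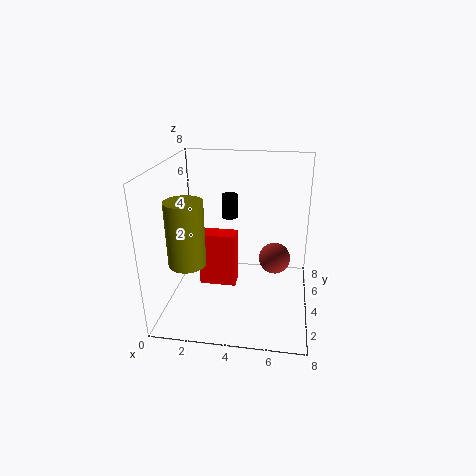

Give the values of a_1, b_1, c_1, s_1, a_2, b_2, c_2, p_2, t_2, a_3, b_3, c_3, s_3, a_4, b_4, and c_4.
a_1 = 3
b_1 = 7
c_1 = 4
s_1 = 0.5
a_2 = 2
b_2 = 3
c_2 = 1.5
p_2 = 2
t_2 = 3
a_3 = 1.5
b_3 = 2.5
c_3 = 3
s_3 = 1
a_4 = 6
b_4 = 6.5
c_4 = 1.5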